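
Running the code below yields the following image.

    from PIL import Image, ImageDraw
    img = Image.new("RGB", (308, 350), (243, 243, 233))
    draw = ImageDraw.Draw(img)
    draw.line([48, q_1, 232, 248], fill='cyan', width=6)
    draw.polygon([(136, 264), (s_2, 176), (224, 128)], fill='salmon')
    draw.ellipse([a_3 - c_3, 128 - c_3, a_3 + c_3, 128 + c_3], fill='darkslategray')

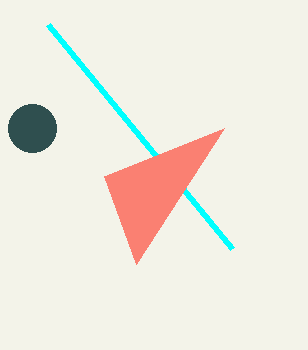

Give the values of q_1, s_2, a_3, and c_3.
q_1 = 24; s_2 = 104; a_3 = 32; c_3 = 24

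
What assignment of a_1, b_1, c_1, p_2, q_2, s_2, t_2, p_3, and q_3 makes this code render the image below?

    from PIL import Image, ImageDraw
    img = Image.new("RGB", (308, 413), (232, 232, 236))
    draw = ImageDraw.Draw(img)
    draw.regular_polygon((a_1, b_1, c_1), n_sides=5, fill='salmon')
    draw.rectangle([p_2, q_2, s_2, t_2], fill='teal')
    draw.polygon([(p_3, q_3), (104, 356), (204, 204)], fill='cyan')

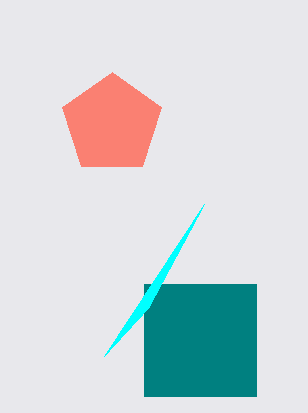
a_1 = 112; b_1 = 124; c_1 = 52; p_2 = 144; q_2 = 284; s_2 = 256; t_2 = 396; p_3 = 148; q_3 = 308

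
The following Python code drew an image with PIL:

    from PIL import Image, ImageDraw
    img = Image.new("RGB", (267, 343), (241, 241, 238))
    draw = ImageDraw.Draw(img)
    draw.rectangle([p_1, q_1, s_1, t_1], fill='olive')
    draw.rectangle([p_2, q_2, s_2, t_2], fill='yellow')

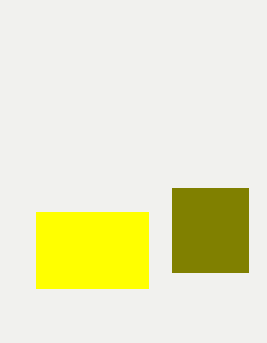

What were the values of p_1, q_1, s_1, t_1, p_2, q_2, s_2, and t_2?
p_1 = 172
q_1 = 188
s_1 = 248
t_1 = 272
p_2 = 36
q_2 = 212
s_2 = 148
t_2 = 288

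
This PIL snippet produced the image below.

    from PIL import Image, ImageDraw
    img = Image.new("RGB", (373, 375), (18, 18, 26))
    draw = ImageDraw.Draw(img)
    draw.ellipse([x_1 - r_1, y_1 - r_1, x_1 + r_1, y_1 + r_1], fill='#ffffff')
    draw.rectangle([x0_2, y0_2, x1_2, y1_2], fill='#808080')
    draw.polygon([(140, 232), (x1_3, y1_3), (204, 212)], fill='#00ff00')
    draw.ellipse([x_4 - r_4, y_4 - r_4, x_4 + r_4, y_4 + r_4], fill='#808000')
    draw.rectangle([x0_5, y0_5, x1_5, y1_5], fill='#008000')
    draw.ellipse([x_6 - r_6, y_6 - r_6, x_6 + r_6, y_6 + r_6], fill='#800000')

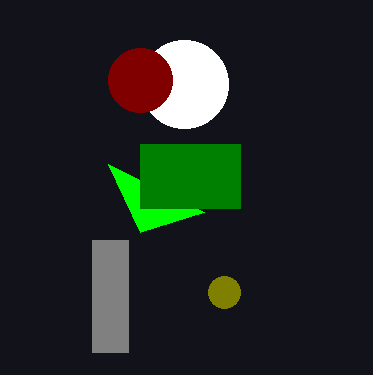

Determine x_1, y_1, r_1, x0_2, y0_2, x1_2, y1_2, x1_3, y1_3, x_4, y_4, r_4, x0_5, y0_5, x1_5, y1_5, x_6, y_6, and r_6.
x_1 = 184, y_1 = 84, r_1 = 44, x0_2 = 92, y0_2 = 240, x1_2 = 128, y1_2 = 352, x1_3 = 108, y1_3 = 164, x_4 = 224, y_4 = 292, r_4 = 16, x0_5 = 140, y0_5 = 144, x1_5 = 240, y1_5 = 208, x_6 = 140, y_6 = 80, r_6 = 32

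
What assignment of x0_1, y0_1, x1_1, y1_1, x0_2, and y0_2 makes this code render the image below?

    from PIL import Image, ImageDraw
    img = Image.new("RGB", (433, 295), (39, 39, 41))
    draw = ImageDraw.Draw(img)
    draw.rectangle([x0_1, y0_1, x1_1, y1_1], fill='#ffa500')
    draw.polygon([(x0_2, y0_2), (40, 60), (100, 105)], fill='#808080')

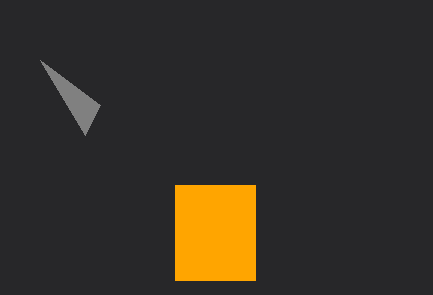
x0_1 = 175, y0_1 = 185, x1_1 = 255, y1_1 = 280, x0_2 = 85, y0_2 = 135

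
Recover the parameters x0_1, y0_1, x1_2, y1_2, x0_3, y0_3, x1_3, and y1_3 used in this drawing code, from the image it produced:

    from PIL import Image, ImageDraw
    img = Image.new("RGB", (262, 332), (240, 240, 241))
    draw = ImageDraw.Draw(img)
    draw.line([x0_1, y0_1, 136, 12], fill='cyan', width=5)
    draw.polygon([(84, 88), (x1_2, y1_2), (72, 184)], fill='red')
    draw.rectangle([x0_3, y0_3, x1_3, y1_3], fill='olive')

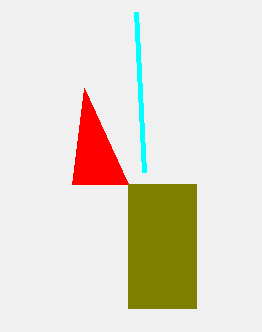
x0_1 = 144
y0_1 = 172
x1_2 = 128
y1_2 = 184
x0_3 = 128
y0_3 = 184
x1_3 = 196
y1_3 = 308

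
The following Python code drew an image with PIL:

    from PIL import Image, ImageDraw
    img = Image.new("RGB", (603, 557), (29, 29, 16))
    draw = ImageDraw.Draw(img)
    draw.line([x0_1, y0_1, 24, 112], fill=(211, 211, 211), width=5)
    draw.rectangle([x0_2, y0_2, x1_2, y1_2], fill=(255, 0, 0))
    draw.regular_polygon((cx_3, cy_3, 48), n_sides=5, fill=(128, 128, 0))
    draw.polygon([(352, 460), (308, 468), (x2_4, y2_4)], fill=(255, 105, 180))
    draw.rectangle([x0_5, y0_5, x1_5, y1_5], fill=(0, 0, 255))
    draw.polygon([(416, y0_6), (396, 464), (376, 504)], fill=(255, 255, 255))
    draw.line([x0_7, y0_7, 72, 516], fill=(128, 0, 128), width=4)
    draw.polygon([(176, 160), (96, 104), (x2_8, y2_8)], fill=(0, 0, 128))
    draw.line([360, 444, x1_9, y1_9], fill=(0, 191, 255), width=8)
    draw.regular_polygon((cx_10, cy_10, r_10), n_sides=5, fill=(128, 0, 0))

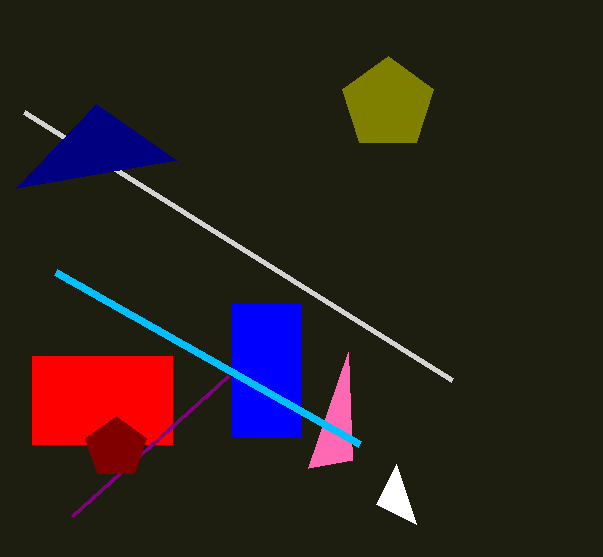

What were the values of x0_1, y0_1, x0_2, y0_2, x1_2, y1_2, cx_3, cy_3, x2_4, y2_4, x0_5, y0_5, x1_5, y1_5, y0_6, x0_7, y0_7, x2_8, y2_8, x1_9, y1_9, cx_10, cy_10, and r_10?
x0_1 = 452
y0_1 = 380
x0_2 = 32
y0_2 = 356
x1_2 = 172
y1_2 = 444
cx_3 = 388
cy_3 = 104
x2_4 = 348
y2_4 = 352
x0_5 = 232
y0_5 = 304
x1_5 = 300
y1_5 = 436
y0_6 = 524
x0_7 = 228
y0_7 = 376
x2_8 = 16
y2_8 = 188
x1_9 = 56
y1_9 = 272
cx_10 = 116
cy_10 = 448
r_10 = 32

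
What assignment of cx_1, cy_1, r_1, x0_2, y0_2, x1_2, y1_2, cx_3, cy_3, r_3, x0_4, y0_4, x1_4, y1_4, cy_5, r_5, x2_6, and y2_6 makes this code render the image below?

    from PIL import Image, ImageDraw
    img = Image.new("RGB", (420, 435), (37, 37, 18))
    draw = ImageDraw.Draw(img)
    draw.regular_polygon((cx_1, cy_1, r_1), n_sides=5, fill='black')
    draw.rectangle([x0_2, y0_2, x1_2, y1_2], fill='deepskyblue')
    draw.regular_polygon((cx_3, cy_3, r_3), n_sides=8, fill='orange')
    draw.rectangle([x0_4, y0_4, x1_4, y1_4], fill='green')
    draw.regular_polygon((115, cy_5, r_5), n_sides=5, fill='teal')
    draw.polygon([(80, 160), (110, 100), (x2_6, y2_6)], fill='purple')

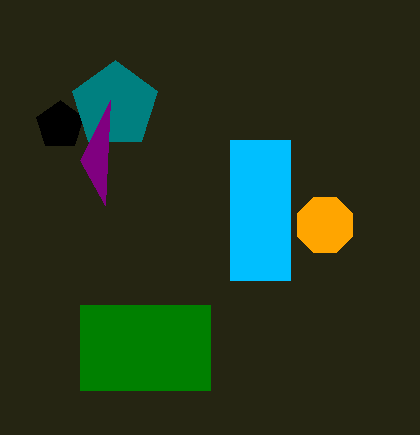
cx_1 = 60; cy_1 = 125; r_1 = 25; x0_2 = 230; y0_2 = 140; x1_2 = 290; y1_2 = 280; cx_3 = 325; cy_3 = 225; r_3 = 30; x0_4 = 80; y0_4 = 305; x1_4 = 210; y1_4 = 390; cy_5 = 105; r_5 = 45; x2_6 = 105; y2_6 = 205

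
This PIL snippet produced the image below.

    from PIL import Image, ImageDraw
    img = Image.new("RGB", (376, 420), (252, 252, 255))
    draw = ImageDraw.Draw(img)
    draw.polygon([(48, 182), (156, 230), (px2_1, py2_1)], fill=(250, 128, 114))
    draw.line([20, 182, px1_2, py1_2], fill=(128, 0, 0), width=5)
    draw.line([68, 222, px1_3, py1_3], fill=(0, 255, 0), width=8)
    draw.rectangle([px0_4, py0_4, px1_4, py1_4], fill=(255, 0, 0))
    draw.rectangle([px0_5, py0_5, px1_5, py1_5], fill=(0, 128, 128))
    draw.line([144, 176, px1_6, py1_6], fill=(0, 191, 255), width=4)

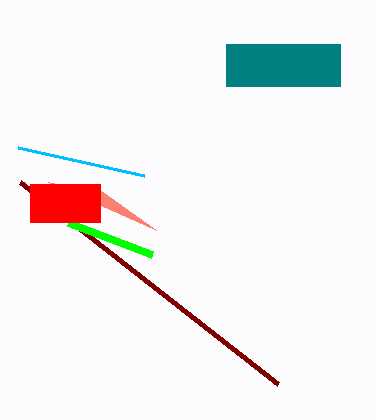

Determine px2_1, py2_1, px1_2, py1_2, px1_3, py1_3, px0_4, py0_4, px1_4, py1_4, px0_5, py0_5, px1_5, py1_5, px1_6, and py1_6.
px2_1 = 100, py2_1 = 190, px1_2 = 278, py1_2 = 384, px1_3 = 152, py1_3 = 254, px0_4 = 30, py0_4 = 184, px1_4 = 100, py1_4 = 222, px0_5 = 226, py0_5 = 44, px1_5 = 340, py1_5 = 86, px1_6 = 18, py1_6 = 148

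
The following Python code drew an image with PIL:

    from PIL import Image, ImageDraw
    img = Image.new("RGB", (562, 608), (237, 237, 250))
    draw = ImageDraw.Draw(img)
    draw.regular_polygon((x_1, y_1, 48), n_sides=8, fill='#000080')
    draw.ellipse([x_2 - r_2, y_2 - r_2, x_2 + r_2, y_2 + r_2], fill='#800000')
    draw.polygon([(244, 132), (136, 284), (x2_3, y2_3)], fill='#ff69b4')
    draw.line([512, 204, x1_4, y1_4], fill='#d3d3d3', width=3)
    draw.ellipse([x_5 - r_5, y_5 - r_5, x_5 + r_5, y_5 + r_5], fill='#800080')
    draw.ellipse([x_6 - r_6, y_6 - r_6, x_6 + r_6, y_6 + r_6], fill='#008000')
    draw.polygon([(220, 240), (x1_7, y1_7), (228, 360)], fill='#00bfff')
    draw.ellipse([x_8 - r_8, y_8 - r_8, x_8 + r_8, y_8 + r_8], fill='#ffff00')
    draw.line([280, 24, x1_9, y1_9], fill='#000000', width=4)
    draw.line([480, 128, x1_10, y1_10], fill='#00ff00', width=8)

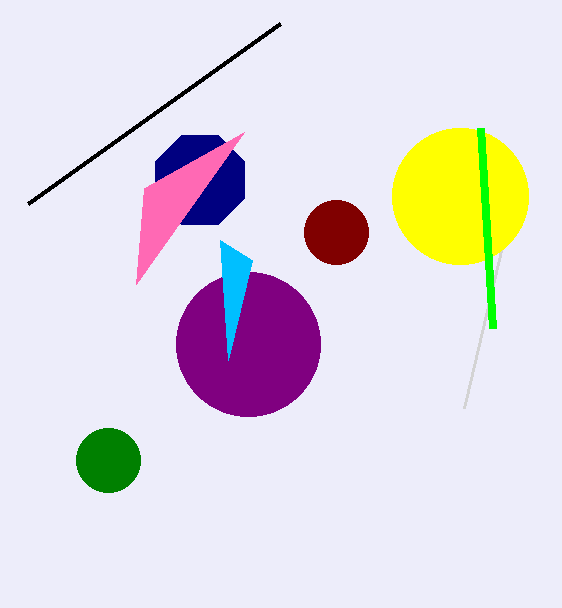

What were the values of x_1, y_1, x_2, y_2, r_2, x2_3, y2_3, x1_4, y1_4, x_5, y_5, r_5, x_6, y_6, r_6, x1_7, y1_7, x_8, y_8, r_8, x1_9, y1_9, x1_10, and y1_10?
x_1 = 200, y_1 = 180, x_2 = 336, y_2 = 232, r_2 = 32, x2_3 = 144, y2_3 = 188, x1_4 = 464, y1_4 = 408, x_5 = 248, y_5 = 344, r_5 = 72, x_6 = 108, y_6 = 460, r_6 = 32, x1_7 = 252, y1_7 = 260, x_8 = 460, y_8 = 196, r_8 = 68, x1_9 = 28, y1_9 = 204, x1_10 = 492, y1_10 = 328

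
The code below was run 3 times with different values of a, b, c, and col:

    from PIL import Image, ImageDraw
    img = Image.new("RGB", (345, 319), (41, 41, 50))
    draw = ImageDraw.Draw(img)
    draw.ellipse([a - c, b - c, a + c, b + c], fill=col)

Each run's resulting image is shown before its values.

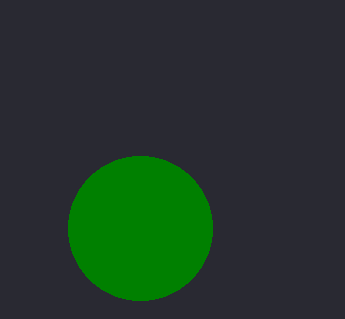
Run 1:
a = 140; b = 228; c = 72; col = 'green'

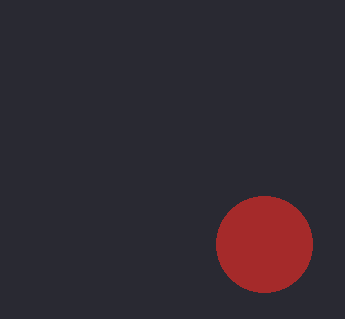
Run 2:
a = 264
b = 244
c = 48
col = 'brown'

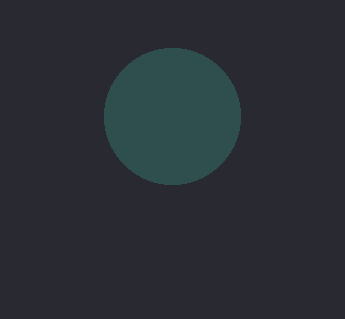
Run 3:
a = 172, b = 116, c = 68, col = 'darkslategray'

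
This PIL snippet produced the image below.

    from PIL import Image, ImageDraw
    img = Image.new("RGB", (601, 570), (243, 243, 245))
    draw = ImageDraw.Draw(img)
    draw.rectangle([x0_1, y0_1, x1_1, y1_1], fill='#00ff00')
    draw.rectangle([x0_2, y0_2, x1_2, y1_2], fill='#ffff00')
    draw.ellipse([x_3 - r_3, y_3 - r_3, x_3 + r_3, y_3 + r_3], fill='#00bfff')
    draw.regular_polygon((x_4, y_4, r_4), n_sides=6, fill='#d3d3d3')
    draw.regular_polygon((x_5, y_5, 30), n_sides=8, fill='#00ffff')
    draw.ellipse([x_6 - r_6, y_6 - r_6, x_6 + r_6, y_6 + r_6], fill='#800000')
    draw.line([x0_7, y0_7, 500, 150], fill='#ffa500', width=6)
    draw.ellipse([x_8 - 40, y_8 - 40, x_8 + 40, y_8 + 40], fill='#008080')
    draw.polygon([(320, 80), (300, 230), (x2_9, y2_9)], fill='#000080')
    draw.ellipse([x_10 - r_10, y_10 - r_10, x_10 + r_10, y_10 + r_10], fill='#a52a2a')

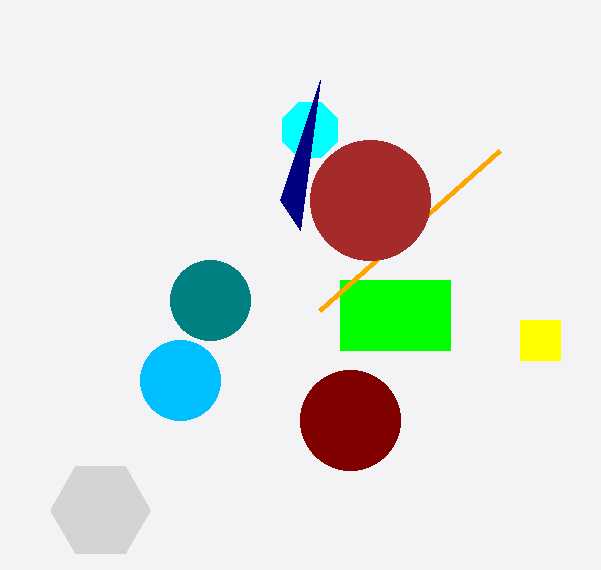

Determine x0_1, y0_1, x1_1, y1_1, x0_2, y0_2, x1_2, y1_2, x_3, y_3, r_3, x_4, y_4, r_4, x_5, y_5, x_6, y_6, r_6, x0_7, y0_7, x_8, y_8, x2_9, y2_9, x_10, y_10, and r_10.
x0_1 = 340, y0_1 = 280, x1_1 = 450, y1_1 = 350, x0_2 = 520, y0_2 = 320, x1_2 = 560, y1_2 = 360, x_3 = 180, y_3 = 380, r_3 = 40, x_4 = 100, y_4 = 510, r_4 = 50, x_5 = 310, y_5 = 130, x_6 = 350, y_6 = 420, r_6 = 50, x0_7 = 320, y0_7 = 310, x_8 = 210, y_8 = 300, x2_9 = 280, y2_9 = 200, x_10 = 370, y_10 = 200, r_10 = 60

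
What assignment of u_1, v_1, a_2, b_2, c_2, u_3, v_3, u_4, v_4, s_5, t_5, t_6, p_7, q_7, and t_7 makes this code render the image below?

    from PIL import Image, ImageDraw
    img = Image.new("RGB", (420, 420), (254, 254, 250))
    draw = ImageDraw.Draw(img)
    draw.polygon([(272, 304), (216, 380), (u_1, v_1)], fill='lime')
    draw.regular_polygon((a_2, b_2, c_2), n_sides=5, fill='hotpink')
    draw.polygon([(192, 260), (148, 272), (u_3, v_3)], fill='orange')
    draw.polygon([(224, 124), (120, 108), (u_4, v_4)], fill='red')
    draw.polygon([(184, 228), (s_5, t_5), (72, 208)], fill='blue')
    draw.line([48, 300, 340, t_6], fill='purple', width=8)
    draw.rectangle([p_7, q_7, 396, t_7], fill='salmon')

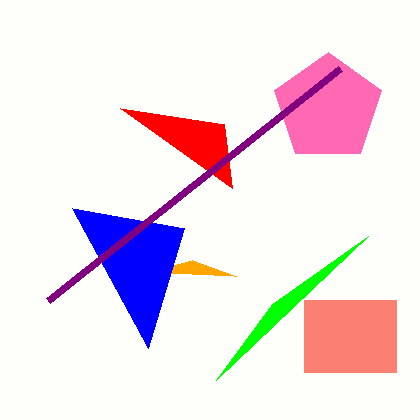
u_1 = 368; v_1 = 236; a_2 = 328; b_2 = 108; c_2 = 56; u_3 = 236; v_3 = 276; u_4 = 232; v_4 = 188; s_5 = 148; t_5 = 348; t_6 = 68; p_7 = 304; q_7 = 300; t_7 = 372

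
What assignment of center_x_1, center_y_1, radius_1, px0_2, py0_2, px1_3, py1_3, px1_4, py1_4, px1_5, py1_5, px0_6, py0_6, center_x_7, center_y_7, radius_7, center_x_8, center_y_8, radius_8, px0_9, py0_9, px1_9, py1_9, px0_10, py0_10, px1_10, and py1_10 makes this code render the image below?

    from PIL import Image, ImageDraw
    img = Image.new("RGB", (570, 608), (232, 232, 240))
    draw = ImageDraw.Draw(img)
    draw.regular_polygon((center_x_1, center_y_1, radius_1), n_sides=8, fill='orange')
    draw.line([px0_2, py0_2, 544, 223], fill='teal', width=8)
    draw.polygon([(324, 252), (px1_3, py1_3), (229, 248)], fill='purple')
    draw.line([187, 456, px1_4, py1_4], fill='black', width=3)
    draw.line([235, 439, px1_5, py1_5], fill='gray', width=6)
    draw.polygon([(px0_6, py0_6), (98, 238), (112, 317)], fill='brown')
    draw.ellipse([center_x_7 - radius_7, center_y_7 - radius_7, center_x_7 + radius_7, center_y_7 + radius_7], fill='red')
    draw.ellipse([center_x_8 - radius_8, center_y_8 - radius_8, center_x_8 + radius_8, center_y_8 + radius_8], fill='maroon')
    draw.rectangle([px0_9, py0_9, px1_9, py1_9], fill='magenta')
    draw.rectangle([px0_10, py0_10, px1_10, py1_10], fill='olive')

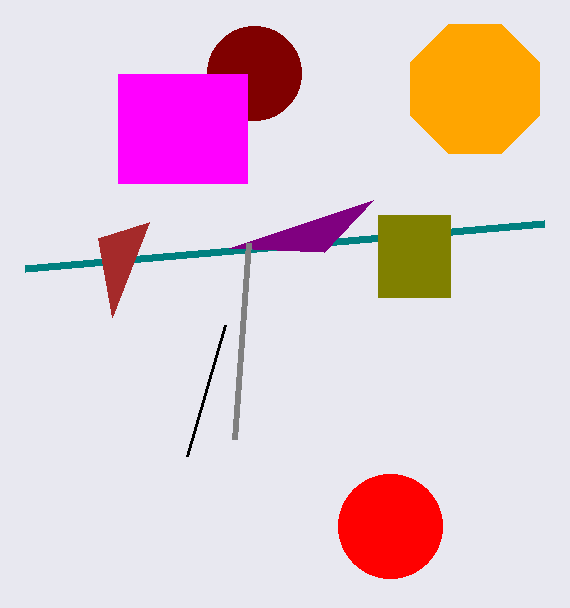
center_x_1 = 475; center_y_1 = 89; radius_1 = 70; px0_2 = 25; py0_2 = 268; px1_3 = 373; py1_3 = 200; px1_4 = 225; py1_4 = 325; px1_5 = 249; py1_5 = 243; px0_6 = 149; py0_6 = 222; center_x_7 = 390; center_y_7 = 526; radius_7 = 52; center_x_8 = 254; center_y_8 = 73; radius_8 = 47; px0_9 = 118; py0_9 = 74; px1_9 = 247; py1_9 = 183; px0_10 = 378; py0_10 = 215; px1_10 = 450; py1_10 = 297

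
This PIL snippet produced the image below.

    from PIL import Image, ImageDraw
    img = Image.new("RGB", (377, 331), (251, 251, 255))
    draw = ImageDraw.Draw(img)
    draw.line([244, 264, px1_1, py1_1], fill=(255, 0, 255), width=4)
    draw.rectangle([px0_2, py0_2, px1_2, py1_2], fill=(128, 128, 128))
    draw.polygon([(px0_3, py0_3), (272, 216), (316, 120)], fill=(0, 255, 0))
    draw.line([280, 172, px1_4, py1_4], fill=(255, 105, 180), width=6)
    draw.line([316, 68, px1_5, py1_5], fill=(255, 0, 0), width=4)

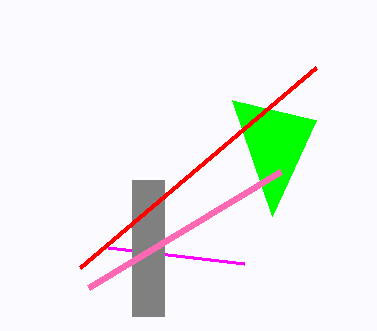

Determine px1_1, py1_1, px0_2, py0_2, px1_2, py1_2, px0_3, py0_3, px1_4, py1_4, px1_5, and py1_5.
px1_1 = 108; py1_1 = 248; px0_2 = 132; py0_2 = 180; px1_2 = 164; py1_2 = 316; px0_3 = 232; py0_3 = 100; px1_4 = 88; py1_4 = 288; px1_5 = 80; py1_5 = 268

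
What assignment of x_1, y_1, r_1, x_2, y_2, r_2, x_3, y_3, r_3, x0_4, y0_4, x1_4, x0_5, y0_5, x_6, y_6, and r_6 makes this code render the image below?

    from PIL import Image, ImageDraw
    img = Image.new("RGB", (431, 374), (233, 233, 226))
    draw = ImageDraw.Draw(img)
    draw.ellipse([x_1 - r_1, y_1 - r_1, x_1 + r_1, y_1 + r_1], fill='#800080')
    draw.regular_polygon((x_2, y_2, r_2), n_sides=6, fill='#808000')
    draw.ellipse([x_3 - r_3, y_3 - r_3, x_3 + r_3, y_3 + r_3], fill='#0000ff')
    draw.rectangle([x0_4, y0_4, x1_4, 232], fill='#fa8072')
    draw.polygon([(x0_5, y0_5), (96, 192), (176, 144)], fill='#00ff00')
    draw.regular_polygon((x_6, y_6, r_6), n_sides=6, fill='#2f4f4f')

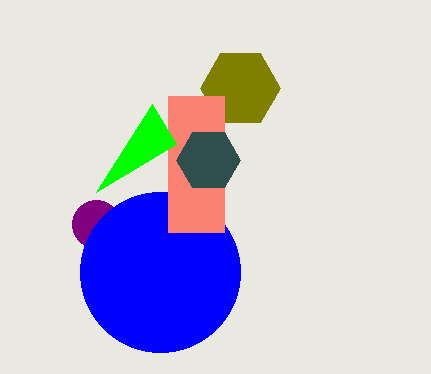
x_1 = 96
y_1 = 224
r_1 = 24
x_2 = 240
y_2 = 88
r_2 = 40
x_3 = 160
y_3 = 272
r_3 = 80
x0_4 = 168
y0_4 = 96
x1_4 = 224
x0_5 = 152
y0_5 = 104
x_6 = 208
y_6 = 160
r_6 = 32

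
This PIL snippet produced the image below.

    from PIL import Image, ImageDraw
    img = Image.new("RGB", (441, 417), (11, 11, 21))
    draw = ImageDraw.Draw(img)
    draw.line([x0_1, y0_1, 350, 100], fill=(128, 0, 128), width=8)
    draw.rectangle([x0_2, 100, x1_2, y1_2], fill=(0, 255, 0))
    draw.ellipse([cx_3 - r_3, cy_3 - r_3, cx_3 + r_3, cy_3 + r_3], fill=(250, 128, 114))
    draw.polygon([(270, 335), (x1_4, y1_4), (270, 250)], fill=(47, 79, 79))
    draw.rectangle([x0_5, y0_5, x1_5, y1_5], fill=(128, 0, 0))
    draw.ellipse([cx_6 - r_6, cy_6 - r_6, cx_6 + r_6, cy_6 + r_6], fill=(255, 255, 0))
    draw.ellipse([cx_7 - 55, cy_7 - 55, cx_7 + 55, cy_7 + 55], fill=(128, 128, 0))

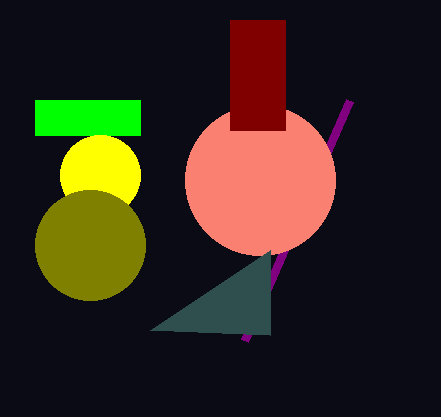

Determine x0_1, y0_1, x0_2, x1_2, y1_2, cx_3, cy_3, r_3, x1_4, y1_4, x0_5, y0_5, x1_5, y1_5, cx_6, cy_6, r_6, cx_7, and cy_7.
x0_1 = 245, y0_1 = 340, x0_2 = 35, x1_2 = 140, y1_2 = 135, cx_3 = 260, cy_3 = 180, r_3 = 75, x1_4 = 150, y1_4 = 330, x0_5 = 230, y0_5 = 20, x1_5 = 285, y1_5 = 130, cx_6 = 100, cy_6 = 175, r_6 = 40, cx_7 = 90, cy_7 = 245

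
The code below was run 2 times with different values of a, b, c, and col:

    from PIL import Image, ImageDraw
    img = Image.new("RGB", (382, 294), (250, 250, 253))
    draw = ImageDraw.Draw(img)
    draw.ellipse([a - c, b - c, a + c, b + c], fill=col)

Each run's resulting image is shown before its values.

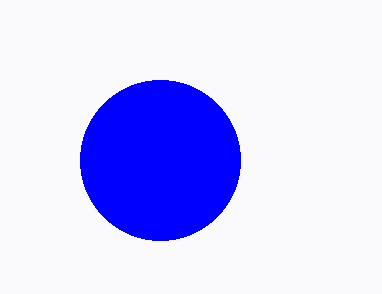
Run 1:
a = 160, b = 160, c = 80, col = 'blue'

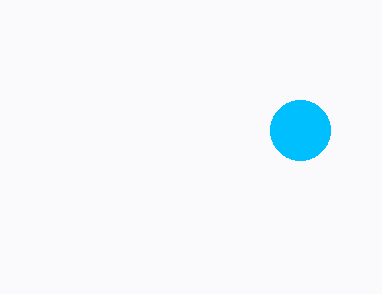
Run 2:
a = 300
b = 130
c = 30
col = 'deepskyblue'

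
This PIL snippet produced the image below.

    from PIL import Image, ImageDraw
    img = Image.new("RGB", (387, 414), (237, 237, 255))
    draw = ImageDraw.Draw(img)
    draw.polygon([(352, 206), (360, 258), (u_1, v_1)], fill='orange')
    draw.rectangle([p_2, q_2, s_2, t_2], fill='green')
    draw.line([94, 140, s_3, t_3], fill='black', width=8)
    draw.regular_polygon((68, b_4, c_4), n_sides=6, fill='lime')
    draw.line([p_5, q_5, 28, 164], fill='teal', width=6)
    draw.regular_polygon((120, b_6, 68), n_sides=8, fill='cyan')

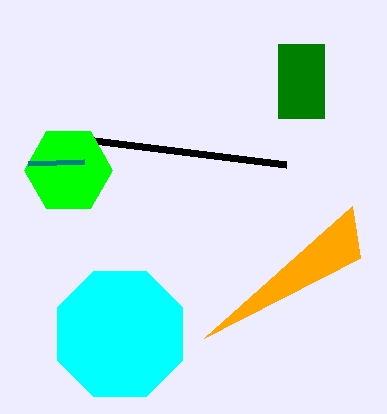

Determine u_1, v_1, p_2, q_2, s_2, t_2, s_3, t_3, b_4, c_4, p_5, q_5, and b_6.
u_1 = 204, v_1 = 338, p_2 = 278, q_2 = 44, s_2 = 324, t_2 = 118, s_3 = 286, t_3 = 164, b_4 = 170, c_4 = 44, p_5 = 84, q_5 = 162, b_6 = 334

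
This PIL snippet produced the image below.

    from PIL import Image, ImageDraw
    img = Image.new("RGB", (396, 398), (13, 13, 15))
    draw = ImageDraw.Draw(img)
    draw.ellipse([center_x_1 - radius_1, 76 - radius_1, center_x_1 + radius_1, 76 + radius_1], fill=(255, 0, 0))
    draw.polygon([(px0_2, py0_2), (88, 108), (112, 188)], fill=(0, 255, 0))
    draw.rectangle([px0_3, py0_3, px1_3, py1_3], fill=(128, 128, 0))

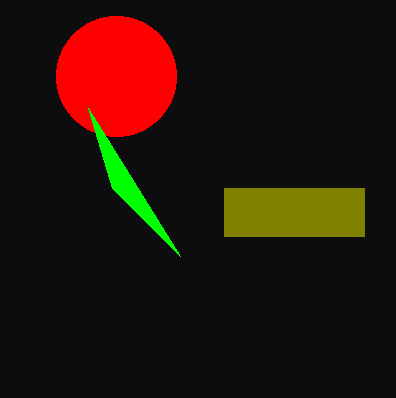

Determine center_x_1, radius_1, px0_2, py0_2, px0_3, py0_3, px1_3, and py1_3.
center_x_1 = 116
radius_1 = 60
px0_2 = 180
py0_2 = 256
px0_3 = 224
py0_3 = 188
px1_3 = 364
py1_3 = 236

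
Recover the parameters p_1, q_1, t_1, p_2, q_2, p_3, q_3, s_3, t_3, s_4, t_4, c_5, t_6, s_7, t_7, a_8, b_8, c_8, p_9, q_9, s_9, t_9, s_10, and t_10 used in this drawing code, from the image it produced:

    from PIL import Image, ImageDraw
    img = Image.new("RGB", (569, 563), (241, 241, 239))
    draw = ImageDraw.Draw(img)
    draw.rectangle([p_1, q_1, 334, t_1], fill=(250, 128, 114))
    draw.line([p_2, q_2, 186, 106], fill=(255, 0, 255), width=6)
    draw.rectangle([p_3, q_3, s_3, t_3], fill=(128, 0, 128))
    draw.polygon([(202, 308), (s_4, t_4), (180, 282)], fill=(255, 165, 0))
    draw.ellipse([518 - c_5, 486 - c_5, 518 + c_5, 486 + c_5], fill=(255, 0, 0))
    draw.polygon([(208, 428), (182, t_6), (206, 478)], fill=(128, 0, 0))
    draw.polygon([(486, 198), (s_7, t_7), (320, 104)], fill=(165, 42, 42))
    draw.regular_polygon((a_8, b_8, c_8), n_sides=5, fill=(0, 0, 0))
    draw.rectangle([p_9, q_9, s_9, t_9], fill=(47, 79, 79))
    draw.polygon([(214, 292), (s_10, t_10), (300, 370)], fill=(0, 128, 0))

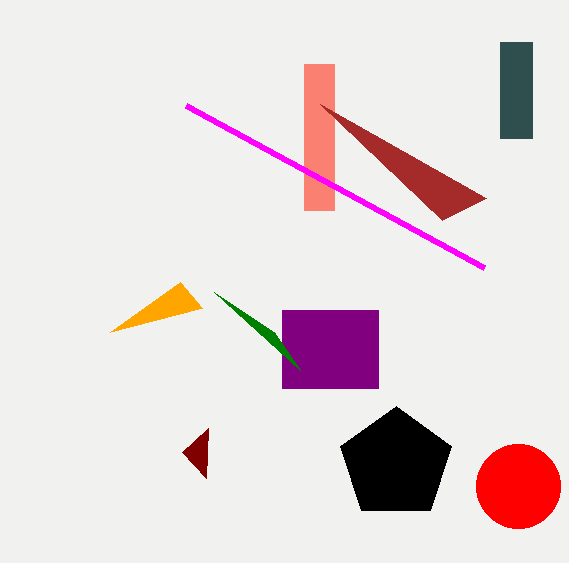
p_1 = 304; q_1 = 64; t_1 = 210; p_2 = 484; q_2 = 268; p_3 = 282; q_3 = 310; s_3 = 378; t_3 = 388; s_4 = 110; t_4 = 332; c_5 = 42; t_6 = 452; s_7 = 442; t_7 = 220; a_8 = 396; b_8 = 464; c_8 = 58; p_9 = 500; q_9 = 42; s_9 = 532; t_9 = 138; s_10 = 274; t_10 = 332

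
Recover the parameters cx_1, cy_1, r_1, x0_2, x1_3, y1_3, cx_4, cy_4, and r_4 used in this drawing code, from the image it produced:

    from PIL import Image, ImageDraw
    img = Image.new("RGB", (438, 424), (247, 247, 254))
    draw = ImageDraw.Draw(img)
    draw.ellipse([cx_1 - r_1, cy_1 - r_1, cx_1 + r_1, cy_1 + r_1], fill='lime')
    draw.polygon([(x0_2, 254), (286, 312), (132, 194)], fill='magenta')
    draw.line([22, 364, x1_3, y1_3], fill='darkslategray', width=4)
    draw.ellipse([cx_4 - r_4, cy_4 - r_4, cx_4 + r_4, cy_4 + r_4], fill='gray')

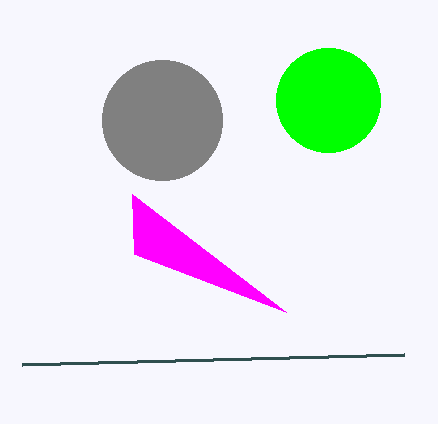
cx_1 = 328; cy_1 = 100; r_1 = 52; x0_2 = 134; x1_3 = 404; y1_3 = 354; cx_4 = 162; cy_4 = 120; r_4 = 60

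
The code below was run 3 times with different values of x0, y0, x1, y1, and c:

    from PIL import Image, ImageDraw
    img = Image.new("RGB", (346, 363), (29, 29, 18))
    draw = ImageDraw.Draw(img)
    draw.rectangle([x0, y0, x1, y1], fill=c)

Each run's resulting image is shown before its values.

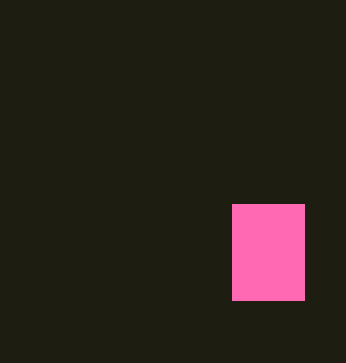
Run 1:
x0 = 232
y0 = 204
x1 = 304
y1 = 300
c = 'hotpink'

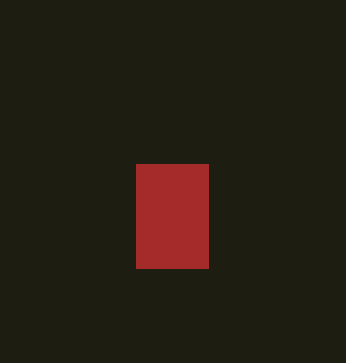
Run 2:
x0 = 136
y0 = 164
x1 = 208
y1 = 268
c = 'brown'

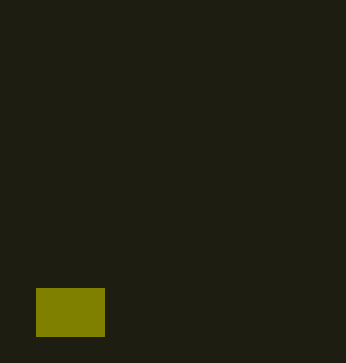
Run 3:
x0 = 36, y0 = 288, x1 = 104, y1 = 336, c = 'olive'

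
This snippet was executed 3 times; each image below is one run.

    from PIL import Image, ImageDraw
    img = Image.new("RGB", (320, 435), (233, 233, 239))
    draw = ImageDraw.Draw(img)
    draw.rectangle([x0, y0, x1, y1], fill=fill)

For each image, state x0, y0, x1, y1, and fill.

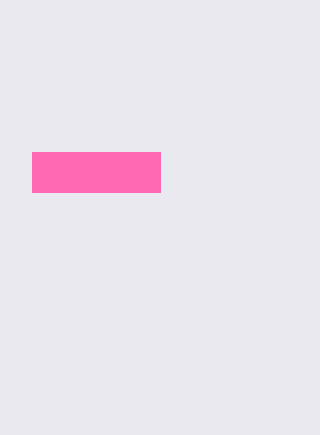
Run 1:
x0 = 32; y0 = 152; x1 = 160; y1 = 192; fill = 'hotpink'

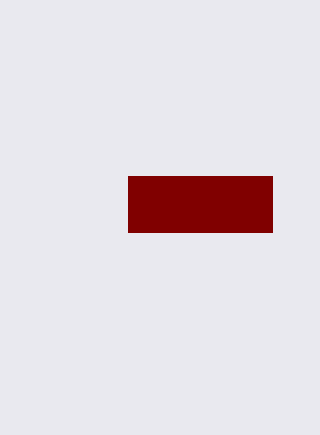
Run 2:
x0 = 128, y0 = 176, x1 = 272, y1 = 232, fill = 'maroon'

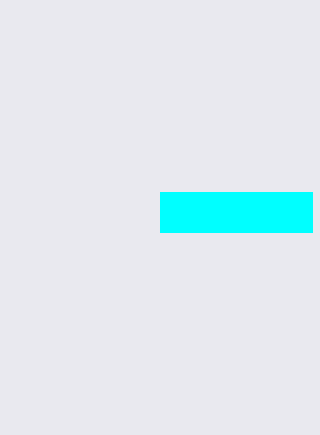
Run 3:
x0 = 160
y0 = 192
x1 = 312
y1 = 232
fill = 'cyan'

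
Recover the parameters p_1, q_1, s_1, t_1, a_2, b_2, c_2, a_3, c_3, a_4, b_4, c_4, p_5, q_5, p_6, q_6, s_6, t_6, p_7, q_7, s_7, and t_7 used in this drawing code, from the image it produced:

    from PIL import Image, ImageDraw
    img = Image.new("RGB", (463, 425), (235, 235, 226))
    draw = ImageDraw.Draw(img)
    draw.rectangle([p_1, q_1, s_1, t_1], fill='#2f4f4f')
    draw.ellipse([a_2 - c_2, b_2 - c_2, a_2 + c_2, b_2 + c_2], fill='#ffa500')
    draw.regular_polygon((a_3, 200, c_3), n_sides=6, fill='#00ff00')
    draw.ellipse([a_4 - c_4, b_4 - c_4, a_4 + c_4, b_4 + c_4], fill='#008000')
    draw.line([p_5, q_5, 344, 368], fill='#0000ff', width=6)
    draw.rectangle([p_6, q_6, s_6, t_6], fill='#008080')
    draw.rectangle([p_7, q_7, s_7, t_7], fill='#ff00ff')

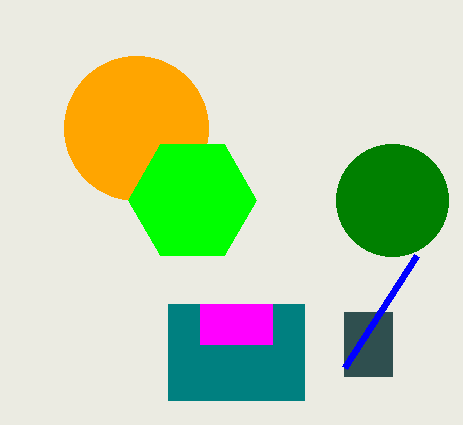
p_1 = 344
q_1 = 312
s_1 = 392
t_1 = 376
a_2 = 136
b_2 = 128
c_2 = 72
a_3 = 192
c_3 = 64
a_4 = 392
b_4 = 200
c_4 = 56
p_5 = 416
q_5 = 256
p_6 = 168
q_6 = 304
s_6 = 304
t_6 = 400
p_7 = 200
q_7 = 304
s_7 = 272
t_7 = 344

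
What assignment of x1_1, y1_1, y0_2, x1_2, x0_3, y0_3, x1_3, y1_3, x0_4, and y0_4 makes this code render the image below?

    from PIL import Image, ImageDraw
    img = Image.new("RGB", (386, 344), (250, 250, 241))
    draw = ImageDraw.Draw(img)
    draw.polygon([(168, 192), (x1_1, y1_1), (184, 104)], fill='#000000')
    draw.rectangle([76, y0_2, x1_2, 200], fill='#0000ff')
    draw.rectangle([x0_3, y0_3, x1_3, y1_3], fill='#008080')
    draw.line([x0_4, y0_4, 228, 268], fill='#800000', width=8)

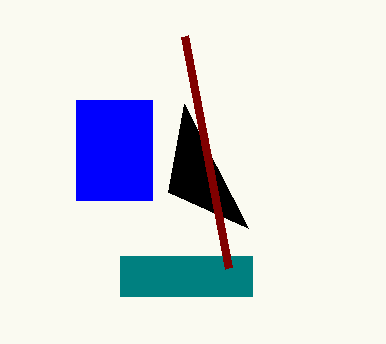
x1_1 = 248, y1_1 = 228, y0_2 = 100, x1_2 = 152, x0_3 = 120, y0_3 = 256, x1_3 = 252, y1_3 = 296, x0_4 = 184, y0_4 = 36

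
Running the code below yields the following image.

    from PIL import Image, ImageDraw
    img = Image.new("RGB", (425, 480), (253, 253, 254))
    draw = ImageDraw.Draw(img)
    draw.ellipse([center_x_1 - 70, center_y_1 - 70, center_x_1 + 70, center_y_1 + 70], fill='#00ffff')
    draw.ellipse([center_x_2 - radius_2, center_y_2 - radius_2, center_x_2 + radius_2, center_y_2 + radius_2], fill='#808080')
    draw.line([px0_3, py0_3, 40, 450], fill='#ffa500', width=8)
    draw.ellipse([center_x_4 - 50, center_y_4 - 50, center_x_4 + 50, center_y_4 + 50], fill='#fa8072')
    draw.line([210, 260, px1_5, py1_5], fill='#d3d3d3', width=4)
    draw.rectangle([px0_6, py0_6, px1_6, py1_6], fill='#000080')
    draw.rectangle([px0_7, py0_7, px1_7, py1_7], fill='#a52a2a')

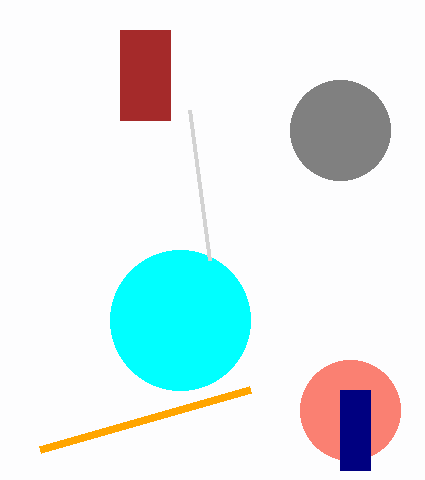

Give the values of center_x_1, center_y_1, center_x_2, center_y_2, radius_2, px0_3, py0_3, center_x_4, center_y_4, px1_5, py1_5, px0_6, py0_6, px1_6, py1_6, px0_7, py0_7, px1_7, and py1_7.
center_x_1 = 180; center_y_1 = 320; center_x_2 = 340; center_y_2 = 130; radius_2 = 50; px0_3 = 250; py0_3 = 390; center_x_4 = 350; center_y_4 = 410; px1_5 = 190; py1_5 = 110; px0_6 = 340; py0_6 = 390; px1_6 = 370; py1_6 = 470; px0_7 = 120; py0_7 = 30; px1_7 = 170; py1_7 = 120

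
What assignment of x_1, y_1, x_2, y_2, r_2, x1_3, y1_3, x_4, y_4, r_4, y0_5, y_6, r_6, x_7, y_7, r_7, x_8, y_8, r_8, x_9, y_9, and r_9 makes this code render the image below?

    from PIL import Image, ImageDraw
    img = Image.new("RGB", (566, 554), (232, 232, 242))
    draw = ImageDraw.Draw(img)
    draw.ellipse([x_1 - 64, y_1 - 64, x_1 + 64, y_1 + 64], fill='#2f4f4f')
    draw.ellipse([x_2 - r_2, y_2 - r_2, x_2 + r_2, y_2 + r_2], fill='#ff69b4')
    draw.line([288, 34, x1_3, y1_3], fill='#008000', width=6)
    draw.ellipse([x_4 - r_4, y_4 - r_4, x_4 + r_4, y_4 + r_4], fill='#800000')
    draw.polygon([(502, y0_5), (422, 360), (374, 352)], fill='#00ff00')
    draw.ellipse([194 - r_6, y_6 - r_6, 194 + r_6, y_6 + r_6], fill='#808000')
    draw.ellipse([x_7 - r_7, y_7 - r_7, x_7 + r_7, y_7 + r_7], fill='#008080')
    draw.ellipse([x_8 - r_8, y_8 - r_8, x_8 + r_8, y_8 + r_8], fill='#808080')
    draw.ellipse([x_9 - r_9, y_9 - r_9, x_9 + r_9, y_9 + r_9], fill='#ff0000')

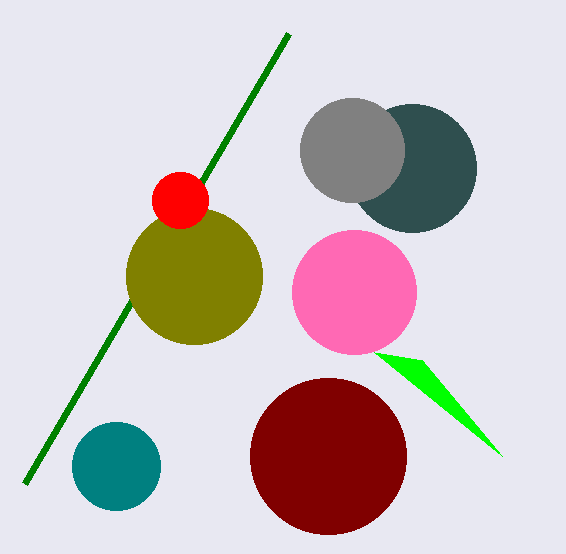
x_1 = 412; y_1 = 168; x_2 = 354; y_2 = 292; r_2 = 62; x1_3 = 24; y1_3 = 484; x_4 = 328; y_4 = 456; r_4 = 78; y0_5 = 456; y_6 = 276; r_6 = 68; x_7 = 116; y_7 = 466; r_7 = 44; x_8 = 352; y_8 = 150; r_8 = 52; x_9 = 180; y_9 = 200; r_9 = 28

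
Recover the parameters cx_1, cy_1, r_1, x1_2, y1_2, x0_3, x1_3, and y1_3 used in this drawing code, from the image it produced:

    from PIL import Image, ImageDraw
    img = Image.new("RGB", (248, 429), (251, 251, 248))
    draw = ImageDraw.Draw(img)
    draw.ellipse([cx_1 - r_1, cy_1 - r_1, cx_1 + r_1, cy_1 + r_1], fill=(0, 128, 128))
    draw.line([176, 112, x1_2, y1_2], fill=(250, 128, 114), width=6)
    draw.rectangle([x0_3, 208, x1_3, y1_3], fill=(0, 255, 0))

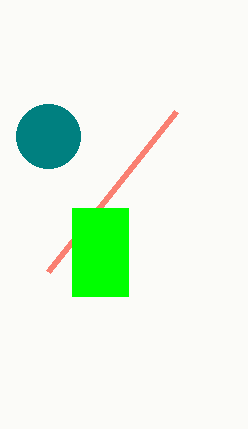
cx_1 = 48
cy_1 = 136
r_1 = 32
x1_2 = 48
y1_2 = 272
x0_3 = 72
x1_3 = 128
y1_3 = 296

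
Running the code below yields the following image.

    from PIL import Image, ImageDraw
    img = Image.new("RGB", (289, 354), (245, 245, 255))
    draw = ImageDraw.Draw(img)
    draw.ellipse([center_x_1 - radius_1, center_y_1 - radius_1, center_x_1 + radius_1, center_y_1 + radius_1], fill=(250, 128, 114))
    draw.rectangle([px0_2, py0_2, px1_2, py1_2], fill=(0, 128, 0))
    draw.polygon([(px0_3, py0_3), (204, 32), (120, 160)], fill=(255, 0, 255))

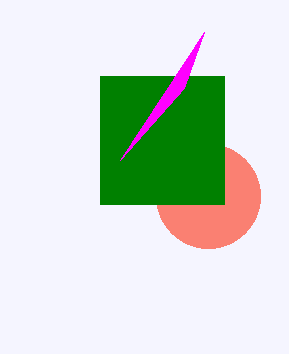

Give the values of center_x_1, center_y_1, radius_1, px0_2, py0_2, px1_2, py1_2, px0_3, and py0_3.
center_x_1 = 208; center_y_1 = 196; radius_1 = 52; px0_2 = 100; py0_2 = 76; px1_2 = 224; py1_2 = 204; px0_3 = 184; py0_3 = 88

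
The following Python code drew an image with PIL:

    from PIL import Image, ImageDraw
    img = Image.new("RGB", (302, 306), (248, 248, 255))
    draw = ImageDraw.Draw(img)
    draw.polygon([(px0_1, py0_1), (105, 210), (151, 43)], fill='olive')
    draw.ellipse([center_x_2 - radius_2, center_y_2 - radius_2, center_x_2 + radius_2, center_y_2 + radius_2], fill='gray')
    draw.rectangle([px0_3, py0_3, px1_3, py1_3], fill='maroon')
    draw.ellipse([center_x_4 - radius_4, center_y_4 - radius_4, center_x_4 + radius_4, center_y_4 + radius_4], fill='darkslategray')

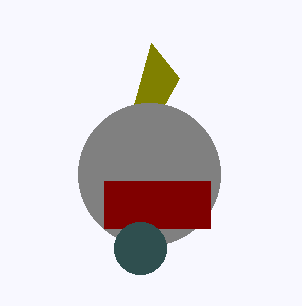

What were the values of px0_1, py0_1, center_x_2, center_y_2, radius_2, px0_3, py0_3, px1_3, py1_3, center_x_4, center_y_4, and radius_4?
px0_1 = 179; py0_1 = 78; center_x_2 = 149; center_y_2 = 174; radius_2 = 71; px0_3 = 104; py0_3 = 181; px1_3 = 210; py1_3 = 228; center_x_4 = 140; center_y_4 = 248; radius_4 = 26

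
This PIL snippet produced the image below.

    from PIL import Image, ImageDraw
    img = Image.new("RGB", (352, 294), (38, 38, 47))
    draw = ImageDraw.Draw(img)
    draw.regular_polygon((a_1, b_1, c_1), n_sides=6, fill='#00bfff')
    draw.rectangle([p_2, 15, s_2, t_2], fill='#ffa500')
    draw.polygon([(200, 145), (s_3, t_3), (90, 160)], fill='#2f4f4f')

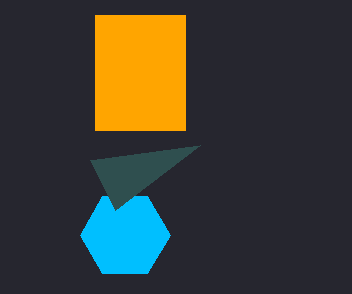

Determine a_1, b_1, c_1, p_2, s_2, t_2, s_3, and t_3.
a_1 = 125; b_1 = 235; c_1 = 45; p_2 = 95; s_2 = 185; t_2 = 130; s_3 = 115; t_3 = 210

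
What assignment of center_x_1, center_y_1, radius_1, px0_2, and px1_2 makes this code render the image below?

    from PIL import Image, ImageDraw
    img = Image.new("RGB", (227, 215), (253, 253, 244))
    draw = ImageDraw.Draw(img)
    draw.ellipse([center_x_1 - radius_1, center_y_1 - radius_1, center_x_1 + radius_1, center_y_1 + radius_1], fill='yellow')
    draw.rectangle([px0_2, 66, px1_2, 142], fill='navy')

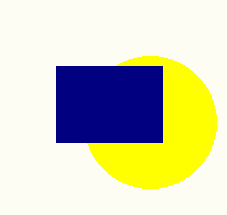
center_x_1 = 150
center_y_1 = 122
radius_1 = 66
px0_2 = 56
px1_2 = 162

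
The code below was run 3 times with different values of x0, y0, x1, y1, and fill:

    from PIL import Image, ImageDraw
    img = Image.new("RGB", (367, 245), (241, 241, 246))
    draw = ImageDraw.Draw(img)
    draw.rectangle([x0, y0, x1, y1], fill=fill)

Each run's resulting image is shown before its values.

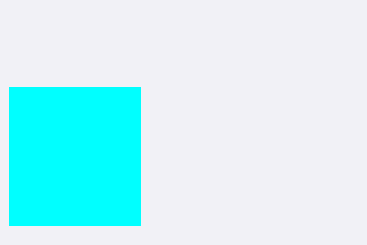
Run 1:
x0 = 9, y0 = 87, x1 = 140, y1 = 225, fill = 'cyan'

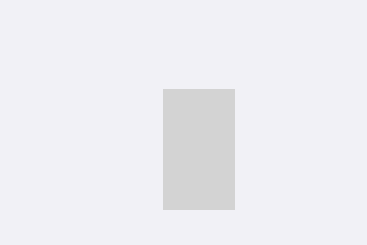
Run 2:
x0 = 163
y0 = 89
x1 = 234
y1 = 209
fill = 'lightgray'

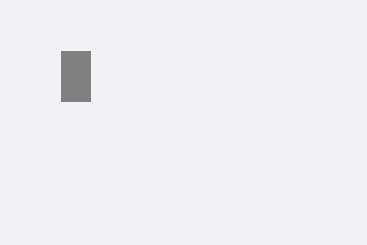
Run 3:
x0 = 61, y0 = 51, x1 = 90, y1 = 101, fill = 'gray'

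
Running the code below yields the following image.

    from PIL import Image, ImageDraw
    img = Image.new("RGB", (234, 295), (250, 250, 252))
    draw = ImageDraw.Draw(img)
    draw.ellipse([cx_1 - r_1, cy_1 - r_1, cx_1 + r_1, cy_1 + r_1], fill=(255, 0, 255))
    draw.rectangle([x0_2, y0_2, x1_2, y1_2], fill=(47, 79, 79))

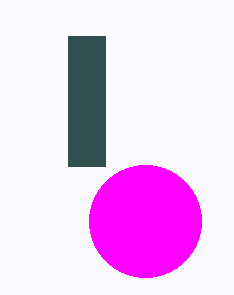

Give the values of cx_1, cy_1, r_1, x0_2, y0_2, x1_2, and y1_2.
cx_1 = 145
cy_1 = 221
r_1 = 56
x0_2 = 68
y0_2 = 36
x1_2 = 105
y1_2 = 166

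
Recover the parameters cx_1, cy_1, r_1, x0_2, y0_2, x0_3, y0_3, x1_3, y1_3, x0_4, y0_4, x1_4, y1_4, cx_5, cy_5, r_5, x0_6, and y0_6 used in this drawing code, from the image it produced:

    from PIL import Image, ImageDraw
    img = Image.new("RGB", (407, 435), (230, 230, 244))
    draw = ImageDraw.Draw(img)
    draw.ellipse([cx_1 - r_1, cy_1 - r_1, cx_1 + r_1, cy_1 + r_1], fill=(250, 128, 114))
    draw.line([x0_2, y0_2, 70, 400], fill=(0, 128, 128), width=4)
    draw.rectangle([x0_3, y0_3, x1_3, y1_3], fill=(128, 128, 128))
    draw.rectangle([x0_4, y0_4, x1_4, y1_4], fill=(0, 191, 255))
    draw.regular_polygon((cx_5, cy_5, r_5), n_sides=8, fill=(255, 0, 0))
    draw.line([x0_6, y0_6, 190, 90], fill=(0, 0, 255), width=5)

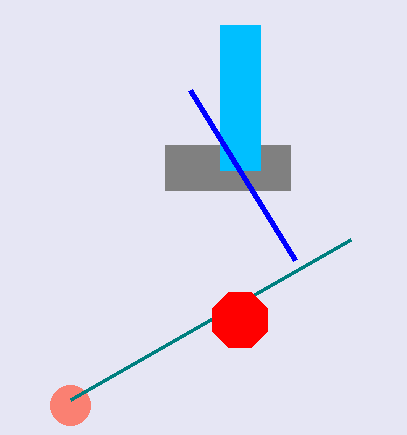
cx_1 = 70, cy_1 = 405, r_1 = 20, x0_2 = 350, y0_2 = 240, x0_3 = 165, y0_3 = 145, x1_3 = 290, y1_3 = 190, x0_4 = 220, y0_4 = 25, x1_4 = 260, y1_4 = 170, cx_5 = 240, cy_5 = 320, r_5 = 30, x0_6 = 295, y0_6 = 260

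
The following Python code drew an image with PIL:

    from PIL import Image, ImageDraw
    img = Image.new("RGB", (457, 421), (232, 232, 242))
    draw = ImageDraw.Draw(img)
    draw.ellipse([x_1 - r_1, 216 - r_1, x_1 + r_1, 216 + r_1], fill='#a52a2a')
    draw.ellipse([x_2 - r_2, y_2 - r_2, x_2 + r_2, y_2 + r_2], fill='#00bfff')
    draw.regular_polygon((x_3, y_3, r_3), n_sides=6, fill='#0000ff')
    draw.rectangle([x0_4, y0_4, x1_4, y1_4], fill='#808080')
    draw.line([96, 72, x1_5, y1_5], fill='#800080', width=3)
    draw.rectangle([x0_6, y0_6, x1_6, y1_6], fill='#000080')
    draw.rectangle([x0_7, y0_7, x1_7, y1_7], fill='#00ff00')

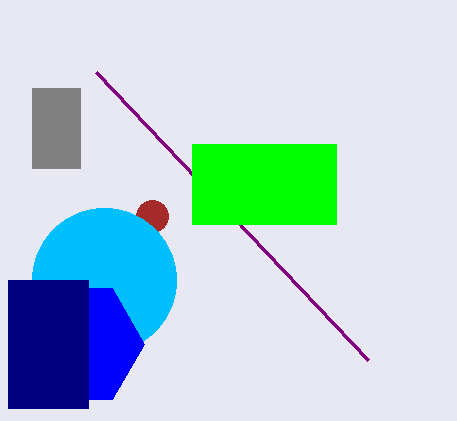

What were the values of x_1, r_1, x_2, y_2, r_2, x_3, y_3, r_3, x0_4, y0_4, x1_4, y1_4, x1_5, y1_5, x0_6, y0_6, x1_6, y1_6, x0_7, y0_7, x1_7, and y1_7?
x_1 = 152, r_1 = 16, x_2 = 104, y_2 = 280, r_2 = 72, x_3 = 80, y_3 = 344, r_3 = 64, x0_4 = 32, y0_4 = 88, x1_4 = 80, y1_4 = 168, x1_5 = 368, y1_5 = 360, x0_6 = 8, y0_6 = 280, x1_6 = 88, y1_6 = 408, x0_7 = 192, y0_7 = 144, x1_7 = 336, y1_7 = 224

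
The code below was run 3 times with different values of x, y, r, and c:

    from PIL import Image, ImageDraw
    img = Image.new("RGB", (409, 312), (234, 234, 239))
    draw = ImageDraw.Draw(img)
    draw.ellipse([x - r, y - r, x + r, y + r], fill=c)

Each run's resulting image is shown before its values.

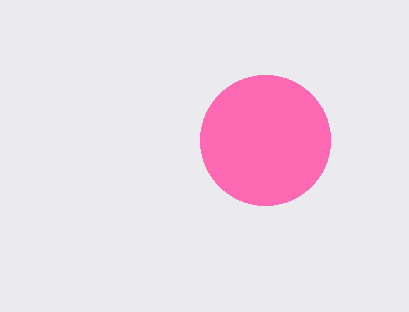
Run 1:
x = 265, y = 140, r = 65, c = 'hotpink'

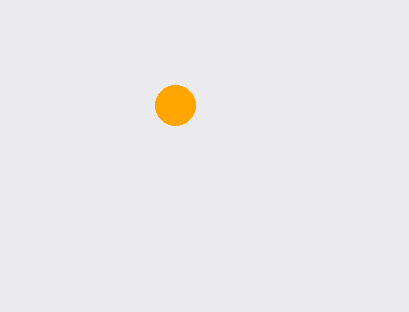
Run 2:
x = 175; y = 105; r = 20; c = 'orange'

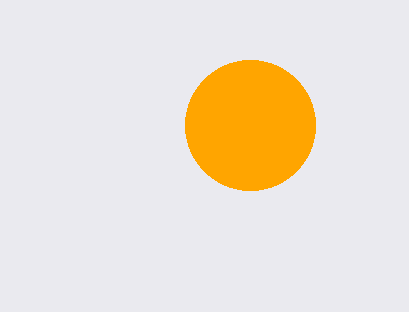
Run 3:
x = 250
y = 125
r = 65
c = 'orange'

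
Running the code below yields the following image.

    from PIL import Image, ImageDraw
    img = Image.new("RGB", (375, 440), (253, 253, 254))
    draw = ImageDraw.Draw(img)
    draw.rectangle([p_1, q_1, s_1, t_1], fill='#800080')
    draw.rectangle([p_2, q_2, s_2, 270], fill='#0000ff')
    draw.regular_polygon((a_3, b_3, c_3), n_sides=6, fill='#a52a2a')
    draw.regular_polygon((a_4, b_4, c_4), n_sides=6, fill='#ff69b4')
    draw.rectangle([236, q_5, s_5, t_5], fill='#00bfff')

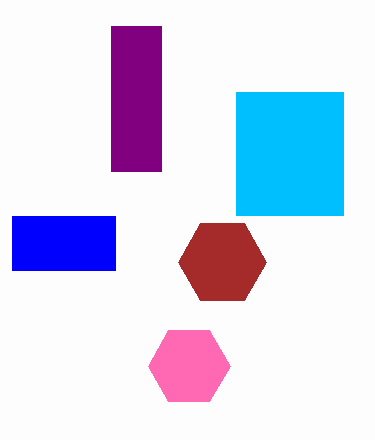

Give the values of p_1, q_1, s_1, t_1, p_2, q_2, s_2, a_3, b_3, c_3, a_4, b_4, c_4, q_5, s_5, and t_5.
p_1 = 111; q_1 = 26; s_1 = 161; t_1 = 171; p_2 = 12; q_2 = 216; s_2 = 115; a_3 = 222; b_3 = 262; c_3 = 44; a_4 = 189; b_4 = 366; c_4 = 41; q_5 = 92; s_5 = 343; t_5 = 215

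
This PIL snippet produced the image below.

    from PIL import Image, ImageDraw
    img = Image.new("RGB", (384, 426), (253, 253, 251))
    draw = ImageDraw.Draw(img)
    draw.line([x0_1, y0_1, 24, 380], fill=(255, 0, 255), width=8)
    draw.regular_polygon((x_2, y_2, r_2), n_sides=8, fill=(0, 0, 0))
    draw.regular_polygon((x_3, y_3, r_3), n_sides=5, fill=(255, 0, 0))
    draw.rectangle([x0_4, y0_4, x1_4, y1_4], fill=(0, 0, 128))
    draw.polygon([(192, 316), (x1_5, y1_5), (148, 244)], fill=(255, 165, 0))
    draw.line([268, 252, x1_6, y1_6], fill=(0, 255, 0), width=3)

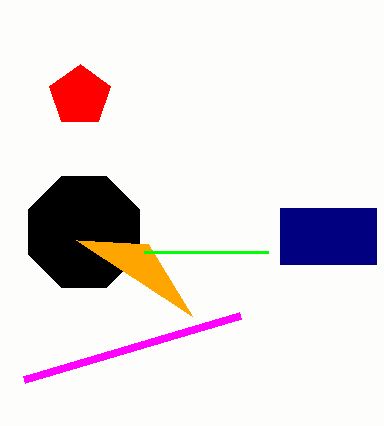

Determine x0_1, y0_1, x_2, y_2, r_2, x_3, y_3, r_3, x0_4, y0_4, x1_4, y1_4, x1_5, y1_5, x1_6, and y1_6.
x0_1 = 240
y0_1 = 316
x_2 = 84
y_2 = 232
r_2 = 60
x_3 = 80
y_3 = 96
r_3 = 32
x0_4 = 280
y0_4 = 208
x1_4 = 376
y1_4 = 264
x1_5 = 76
y1_5 = 240
x1_6 = 144
y1_6 = 252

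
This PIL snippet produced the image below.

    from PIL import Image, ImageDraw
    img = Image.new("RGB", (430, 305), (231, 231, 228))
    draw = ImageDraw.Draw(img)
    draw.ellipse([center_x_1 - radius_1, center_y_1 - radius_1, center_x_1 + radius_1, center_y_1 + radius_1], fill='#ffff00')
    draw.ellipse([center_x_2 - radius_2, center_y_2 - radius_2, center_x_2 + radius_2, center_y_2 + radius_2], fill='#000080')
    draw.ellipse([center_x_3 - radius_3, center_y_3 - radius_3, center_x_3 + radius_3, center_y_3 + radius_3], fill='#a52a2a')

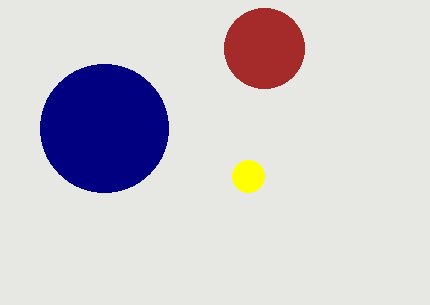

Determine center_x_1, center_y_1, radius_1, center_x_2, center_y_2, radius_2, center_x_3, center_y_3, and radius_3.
center_x_1 = 248; center_y_1 = 176; radius_1 = 16; center_x_2 = 104; center_y_2 = 128; radius_2 = 64; center_x_3 = 264; center_y_3 = 48; radius_3 = 40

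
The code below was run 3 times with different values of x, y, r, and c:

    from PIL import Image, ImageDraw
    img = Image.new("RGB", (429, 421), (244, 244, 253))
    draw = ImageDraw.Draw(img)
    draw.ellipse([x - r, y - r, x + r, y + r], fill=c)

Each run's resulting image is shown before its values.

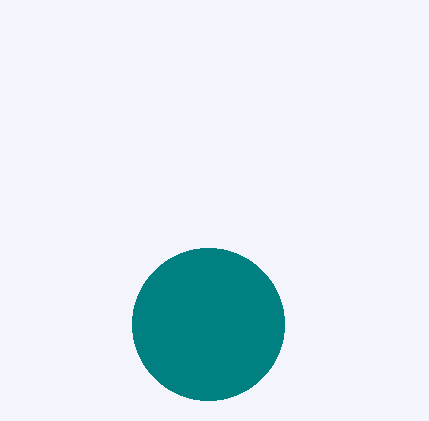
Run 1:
x = 208, y = 324, r = 76, c = 'teal'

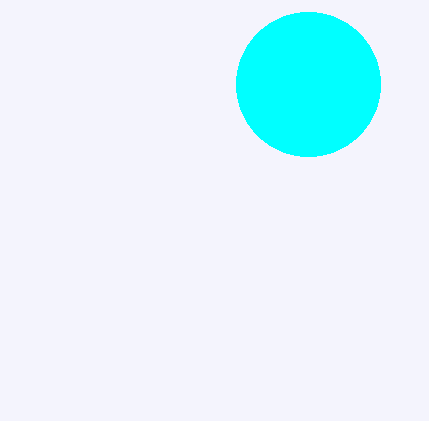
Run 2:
x = 308, y = 84, r = 72, c = 'cyan'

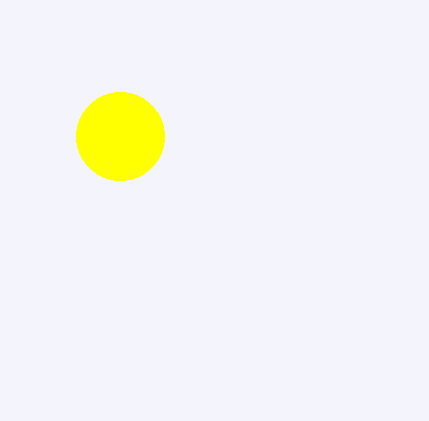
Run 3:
x = 120, y = 136, r = 44, c = 'yellow'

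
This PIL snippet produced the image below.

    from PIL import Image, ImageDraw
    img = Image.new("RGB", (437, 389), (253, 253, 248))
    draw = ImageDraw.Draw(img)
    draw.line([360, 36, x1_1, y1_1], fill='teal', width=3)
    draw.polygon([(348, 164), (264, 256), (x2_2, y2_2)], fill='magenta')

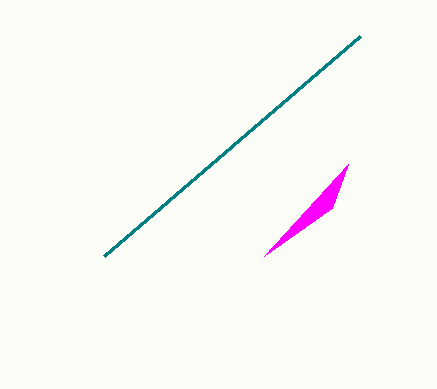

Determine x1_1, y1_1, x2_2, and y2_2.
x1_1 = 104
y1_1 = 256
x2_2 = 332
y2_2 = 208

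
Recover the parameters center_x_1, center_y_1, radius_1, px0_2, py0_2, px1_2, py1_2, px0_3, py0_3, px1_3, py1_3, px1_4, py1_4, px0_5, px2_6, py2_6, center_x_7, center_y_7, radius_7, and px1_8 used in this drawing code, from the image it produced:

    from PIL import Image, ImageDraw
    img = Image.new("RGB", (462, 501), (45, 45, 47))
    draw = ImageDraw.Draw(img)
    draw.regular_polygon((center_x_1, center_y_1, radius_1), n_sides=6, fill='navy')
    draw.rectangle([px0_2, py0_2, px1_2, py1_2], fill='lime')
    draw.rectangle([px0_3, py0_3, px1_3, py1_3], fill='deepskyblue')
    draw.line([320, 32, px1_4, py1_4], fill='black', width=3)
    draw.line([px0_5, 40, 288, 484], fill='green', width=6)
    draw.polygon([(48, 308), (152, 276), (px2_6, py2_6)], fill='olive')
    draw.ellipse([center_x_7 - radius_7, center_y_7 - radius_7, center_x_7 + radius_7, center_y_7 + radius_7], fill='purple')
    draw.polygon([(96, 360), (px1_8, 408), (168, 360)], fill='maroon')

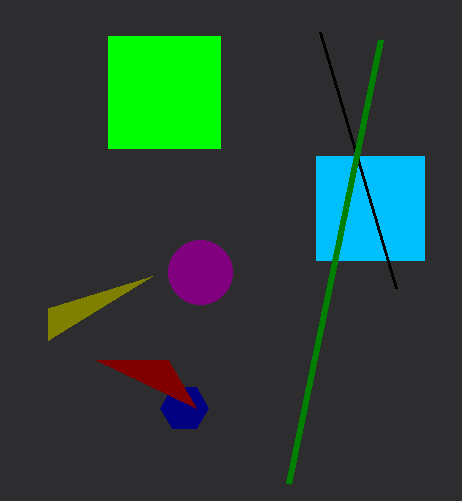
center_x_1 = 184
center_y_1 = 408
radius_1 = 24
px0_2 = 108
py0_2 = 36
px1_2 = 220
py1_2 = 148
px0_3 = 316
py0_3 = 156
px1_3 = 424
py1_3 = 260
px1_4 = 396
py1_4 = 288
px0_5 = 380
px2_6 = 48
py2_6 = 340
center_x_7 = 200
center_y_7 = 272
radius_7 = 32
px1_8 = 196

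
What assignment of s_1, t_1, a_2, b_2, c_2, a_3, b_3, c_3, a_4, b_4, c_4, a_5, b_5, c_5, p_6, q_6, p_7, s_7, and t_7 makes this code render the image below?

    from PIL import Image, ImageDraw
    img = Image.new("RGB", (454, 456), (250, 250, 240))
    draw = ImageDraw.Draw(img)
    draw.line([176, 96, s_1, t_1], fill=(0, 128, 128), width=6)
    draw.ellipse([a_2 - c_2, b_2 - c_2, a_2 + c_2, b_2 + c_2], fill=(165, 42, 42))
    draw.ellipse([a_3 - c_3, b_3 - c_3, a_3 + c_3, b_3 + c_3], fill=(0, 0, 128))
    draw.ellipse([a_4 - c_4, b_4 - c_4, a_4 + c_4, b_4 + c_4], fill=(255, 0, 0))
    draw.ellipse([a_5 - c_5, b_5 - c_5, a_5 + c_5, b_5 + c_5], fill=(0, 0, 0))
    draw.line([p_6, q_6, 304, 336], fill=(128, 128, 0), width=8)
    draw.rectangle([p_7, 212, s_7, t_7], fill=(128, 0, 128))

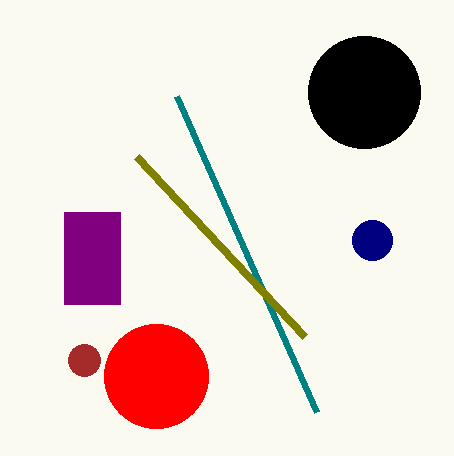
s_1 = 316
t_1 = 412
a_2 = 84
b_2 = 360
c_2 = 16
a_3 = 372
b_3 = 240
c_3 = 20
a_4 = 156
b_4 = 376
c_4 = 52
a_5 = 364
b_5 = 92
c_5 = 56
p_6 = 136
q_6 = 156
p_7 = 64
s_7 = 120
t_7 = 304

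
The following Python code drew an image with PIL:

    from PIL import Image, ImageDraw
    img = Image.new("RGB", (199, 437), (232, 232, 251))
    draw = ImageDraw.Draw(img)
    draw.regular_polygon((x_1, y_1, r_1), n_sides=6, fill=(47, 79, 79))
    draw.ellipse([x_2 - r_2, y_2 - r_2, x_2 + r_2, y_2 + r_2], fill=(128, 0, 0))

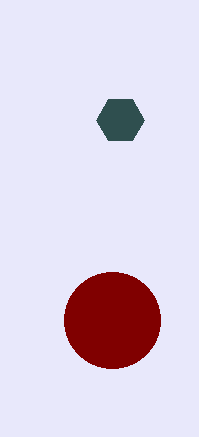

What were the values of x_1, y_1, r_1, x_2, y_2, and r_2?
x_1 = 120
y_1 = 120
r_1 = 24
x_2 = 112
y_2 = 320
r_2 = 48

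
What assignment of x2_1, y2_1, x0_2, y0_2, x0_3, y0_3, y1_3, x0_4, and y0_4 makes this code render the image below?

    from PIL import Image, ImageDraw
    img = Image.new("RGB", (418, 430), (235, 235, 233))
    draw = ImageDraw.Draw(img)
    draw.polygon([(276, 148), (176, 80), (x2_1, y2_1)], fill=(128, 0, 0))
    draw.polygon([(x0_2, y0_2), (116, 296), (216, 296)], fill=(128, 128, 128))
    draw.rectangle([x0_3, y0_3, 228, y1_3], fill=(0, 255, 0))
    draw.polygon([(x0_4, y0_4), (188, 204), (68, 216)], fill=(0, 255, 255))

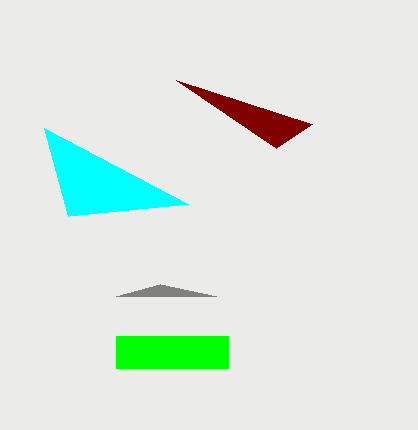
x2_1 = 312; y2_1 = 124; x0_2 = 160; y0_2 = 284; x0_3 = 116; y0_3 = 336; y1_3 = 368; x0_4 = 44; y0_4 = 128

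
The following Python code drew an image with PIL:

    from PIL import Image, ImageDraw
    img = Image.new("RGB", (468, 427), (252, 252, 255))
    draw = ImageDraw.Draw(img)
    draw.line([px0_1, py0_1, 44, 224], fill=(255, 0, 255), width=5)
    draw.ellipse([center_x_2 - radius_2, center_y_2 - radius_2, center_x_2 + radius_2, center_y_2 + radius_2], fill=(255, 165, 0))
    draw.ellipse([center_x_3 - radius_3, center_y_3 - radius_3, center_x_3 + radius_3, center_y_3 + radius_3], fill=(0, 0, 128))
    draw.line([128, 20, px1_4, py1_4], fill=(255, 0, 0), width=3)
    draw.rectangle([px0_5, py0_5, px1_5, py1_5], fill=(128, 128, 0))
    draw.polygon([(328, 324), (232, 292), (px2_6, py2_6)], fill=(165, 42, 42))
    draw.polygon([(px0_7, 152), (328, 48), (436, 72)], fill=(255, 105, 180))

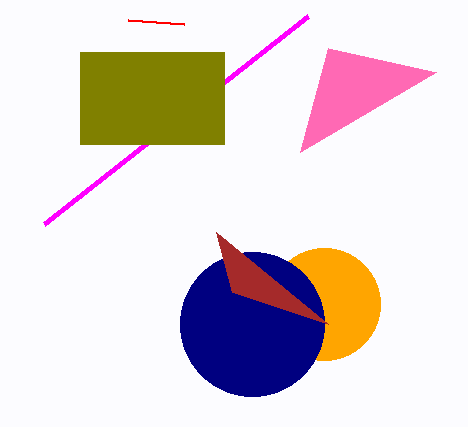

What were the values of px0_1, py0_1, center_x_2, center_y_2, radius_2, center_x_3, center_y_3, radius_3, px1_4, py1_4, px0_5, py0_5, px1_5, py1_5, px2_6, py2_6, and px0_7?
px0_1 = 308, py0_1 = 16, center_x_2 = 324, center_y_2 = 304, radius_2 = 56, center_x_3 = 252, center_y_3 = 324, radius_3 = 72, px1_4 = 184, py1_4 = 24, px0_5 = 80, py0_5 = 52, px1_5 = 224, py1_5 = 144, px2_6 = 216, py2_6 = 232, px0_7 = 300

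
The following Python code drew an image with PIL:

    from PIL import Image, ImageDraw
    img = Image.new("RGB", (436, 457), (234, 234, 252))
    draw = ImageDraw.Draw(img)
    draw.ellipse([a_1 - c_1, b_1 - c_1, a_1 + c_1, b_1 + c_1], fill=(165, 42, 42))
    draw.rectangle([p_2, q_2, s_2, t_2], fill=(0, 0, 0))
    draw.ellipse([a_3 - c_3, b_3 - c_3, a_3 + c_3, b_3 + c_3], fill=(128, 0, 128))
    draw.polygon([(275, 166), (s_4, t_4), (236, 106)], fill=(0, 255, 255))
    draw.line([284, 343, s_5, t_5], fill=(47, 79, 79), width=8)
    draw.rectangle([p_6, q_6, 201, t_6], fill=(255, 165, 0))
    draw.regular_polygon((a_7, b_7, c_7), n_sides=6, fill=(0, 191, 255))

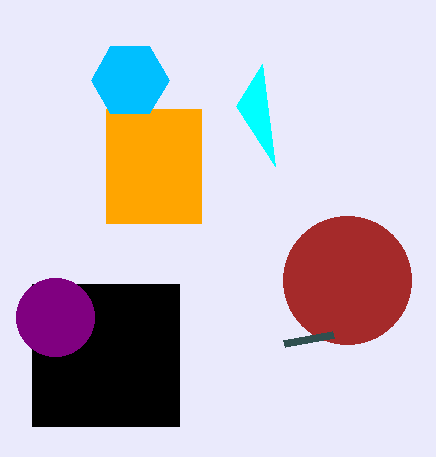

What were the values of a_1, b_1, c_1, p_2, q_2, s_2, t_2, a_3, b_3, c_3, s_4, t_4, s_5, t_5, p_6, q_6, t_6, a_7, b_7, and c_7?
a_1 = 347
b_1 = 280
c_1 = 64
p_2 = 32
q_2 = 284
s_2 = 179
t_2 = 426
a_3 = 55
b_3 = 317
c_3 = 39
s_4 = 262
t_4 = 64
s_5 = 333
t_5 = 334
p_6 = 106
q_6 = 109
t_6 = 223
a_7 = 130
b_7 = 80
c_7 = 39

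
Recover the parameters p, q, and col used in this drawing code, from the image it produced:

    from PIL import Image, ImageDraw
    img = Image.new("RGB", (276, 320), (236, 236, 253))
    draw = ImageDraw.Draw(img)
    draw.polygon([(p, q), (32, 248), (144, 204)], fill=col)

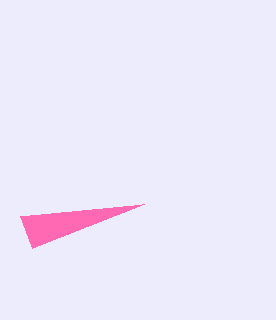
p = 20
q = 216
col = 'hotpink'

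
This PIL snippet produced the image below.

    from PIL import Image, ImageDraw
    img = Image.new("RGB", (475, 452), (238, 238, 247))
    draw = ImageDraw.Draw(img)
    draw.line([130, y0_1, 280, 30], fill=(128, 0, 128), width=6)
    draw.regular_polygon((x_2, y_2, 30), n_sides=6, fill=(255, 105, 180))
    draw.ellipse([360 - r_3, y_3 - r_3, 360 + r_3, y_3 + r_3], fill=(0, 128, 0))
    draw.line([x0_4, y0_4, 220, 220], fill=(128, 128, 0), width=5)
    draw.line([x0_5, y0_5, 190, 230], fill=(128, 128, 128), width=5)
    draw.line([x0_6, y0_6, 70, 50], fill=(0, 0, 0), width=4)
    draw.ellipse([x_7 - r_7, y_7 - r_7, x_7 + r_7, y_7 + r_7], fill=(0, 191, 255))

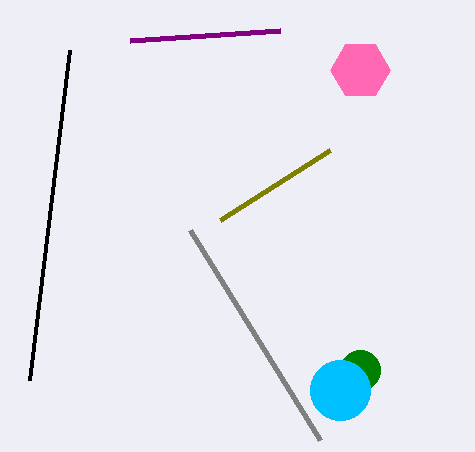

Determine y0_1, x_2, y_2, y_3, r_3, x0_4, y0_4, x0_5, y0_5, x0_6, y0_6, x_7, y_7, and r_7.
y0_1 = 40
x_2 = 360
y_2 = 70
y_3 = 370
r_3 = 20
x0_4 = 330
y0_4 = 150
x0_5 = 320
y0_5 = 440
x0_6 = 30
y0_6 = 380
x_7 = 340
y_7 = 390
r_7 = 30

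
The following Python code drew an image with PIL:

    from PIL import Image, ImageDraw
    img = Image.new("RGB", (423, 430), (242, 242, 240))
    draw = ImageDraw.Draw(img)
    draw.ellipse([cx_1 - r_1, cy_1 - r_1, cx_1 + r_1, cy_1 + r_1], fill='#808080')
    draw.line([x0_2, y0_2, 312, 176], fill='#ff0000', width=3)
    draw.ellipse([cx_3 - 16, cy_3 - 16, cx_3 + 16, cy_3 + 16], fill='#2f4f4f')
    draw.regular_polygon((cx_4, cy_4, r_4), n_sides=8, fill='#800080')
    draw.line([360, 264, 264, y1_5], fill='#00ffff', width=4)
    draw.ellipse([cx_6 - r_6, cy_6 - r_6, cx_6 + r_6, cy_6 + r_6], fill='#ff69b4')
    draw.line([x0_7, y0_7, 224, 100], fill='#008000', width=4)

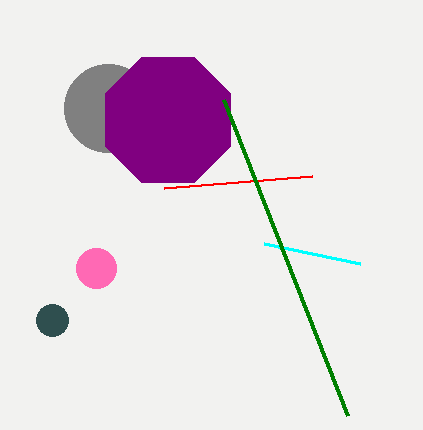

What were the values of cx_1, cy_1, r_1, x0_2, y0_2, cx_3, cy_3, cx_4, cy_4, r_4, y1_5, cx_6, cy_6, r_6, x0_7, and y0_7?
cx_1 = 108; cy_1 = 108; r_1 = 44; x0_2 = 164; y0_2 = 188; cx_3 = 52; cy_3 = 320; cx_4 = 168; cy_4 = 120; r_4 = 68; y1_5 = 244; cx_6 = 96; cy_6 = 268; r_6 = 20; x0_7 = 348; y0_7 = 416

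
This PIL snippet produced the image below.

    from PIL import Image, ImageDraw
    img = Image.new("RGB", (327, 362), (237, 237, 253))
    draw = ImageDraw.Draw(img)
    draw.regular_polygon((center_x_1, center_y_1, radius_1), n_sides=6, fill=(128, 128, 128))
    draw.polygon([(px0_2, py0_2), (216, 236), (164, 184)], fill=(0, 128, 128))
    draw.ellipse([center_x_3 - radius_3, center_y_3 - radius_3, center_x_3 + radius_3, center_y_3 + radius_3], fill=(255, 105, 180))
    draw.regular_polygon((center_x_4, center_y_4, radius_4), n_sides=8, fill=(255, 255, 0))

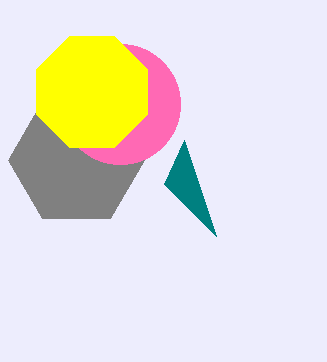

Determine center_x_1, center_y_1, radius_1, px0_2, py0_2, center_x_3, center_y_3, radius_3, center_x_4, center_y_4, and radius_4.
center_x_1 = 76; center_y_1 = 160; radius_1 = 68; px0_2 = 184; py0_2 = 140; center_x_3 = 120; center_y_3 = 104; radius_3 = 60; center_x_4 = 92; center_y_4 = 92; radius_4 = 60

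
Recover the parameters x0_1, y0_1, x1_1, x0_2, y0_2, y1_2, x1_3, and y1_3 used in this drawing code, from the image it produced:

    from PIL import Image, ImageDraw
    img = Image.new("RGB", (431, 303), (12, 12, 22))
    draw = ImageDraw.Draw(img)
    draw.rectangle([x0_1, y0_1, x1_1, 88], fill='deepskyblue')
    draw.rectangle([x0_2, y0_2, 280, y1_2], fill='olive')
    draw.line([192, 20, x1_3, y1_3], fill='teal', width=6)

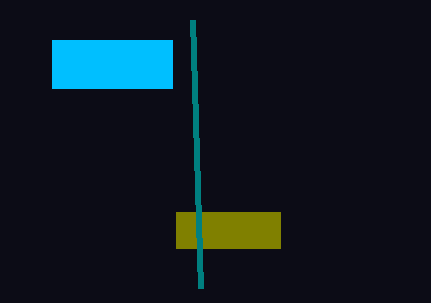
x0_1 = 52; y0_1 = 40; x1_1 = 172; x0_2 = 176; y0_2 = 212; y1_2 = 248; x1_3 = 200; y1_3 = 288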